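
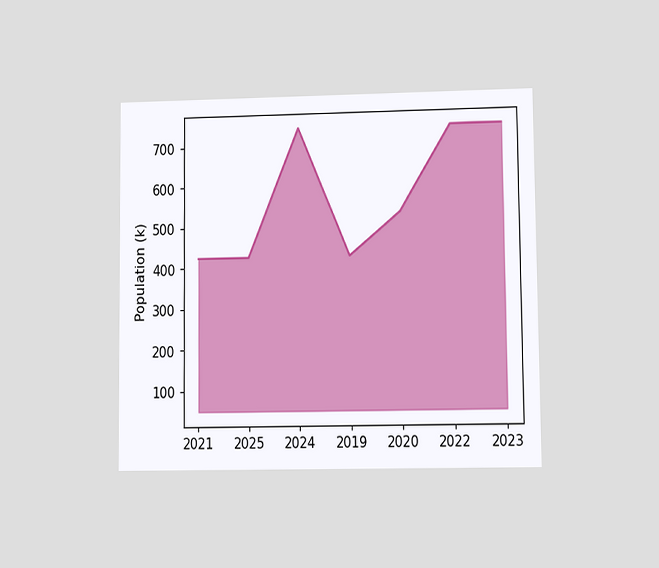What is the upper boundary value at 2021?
424k

The chart is viewed at a slight angle. At 2021 the upper boundary is at 424k.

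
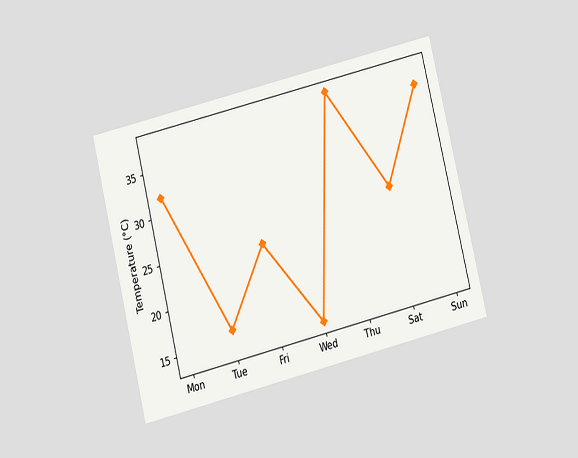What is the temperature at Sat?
26°C

The chart is tilted about 14° counter-clockwise and viewed slightly from below. At Sat, the line is at 26°C.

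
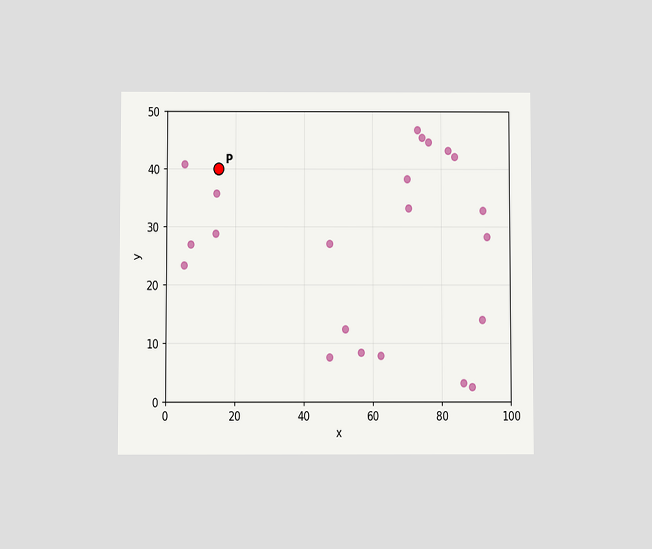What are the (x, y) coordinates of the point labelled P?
The chart is viewed slightly from below. Following the gridlines from P to each axis, P sits at (15, 40).

(15, 40)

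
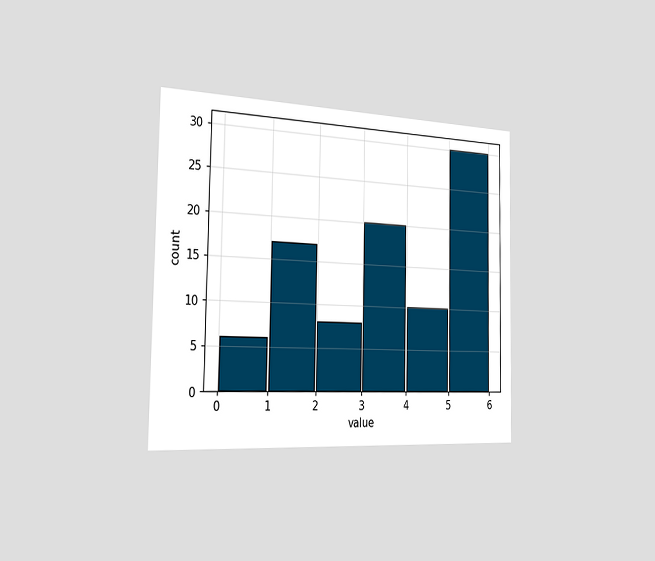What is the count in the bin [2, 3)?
The chart is viewed slightly from the left. The [2, 3) bin has height 8.

8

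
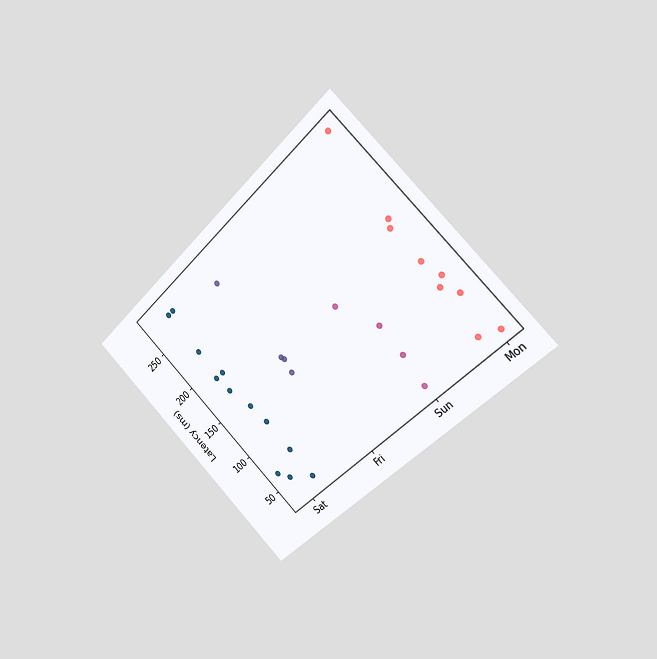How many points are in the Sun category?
The chart is tilted about 45° counter-clockwise and viewed slightly from the right. Counting the markers in the Sun column gives 4.

4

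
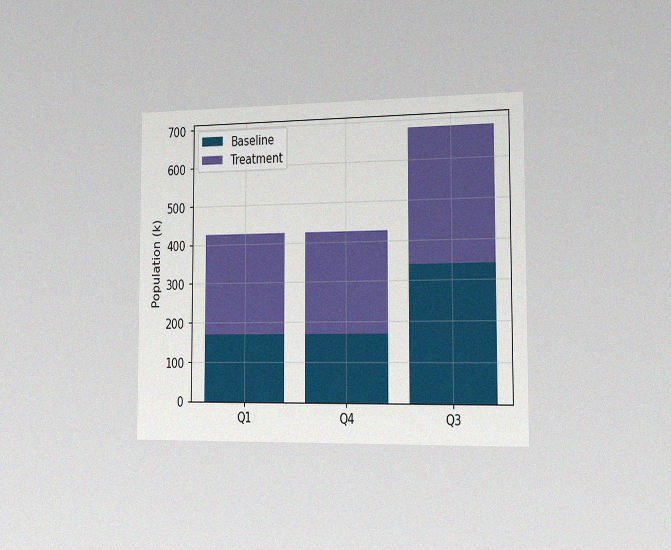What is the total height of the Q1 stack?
The chart is viewed slightly from the right, with some photo noise. The Q1 stack's top reaches 425k on the y-axis.

425k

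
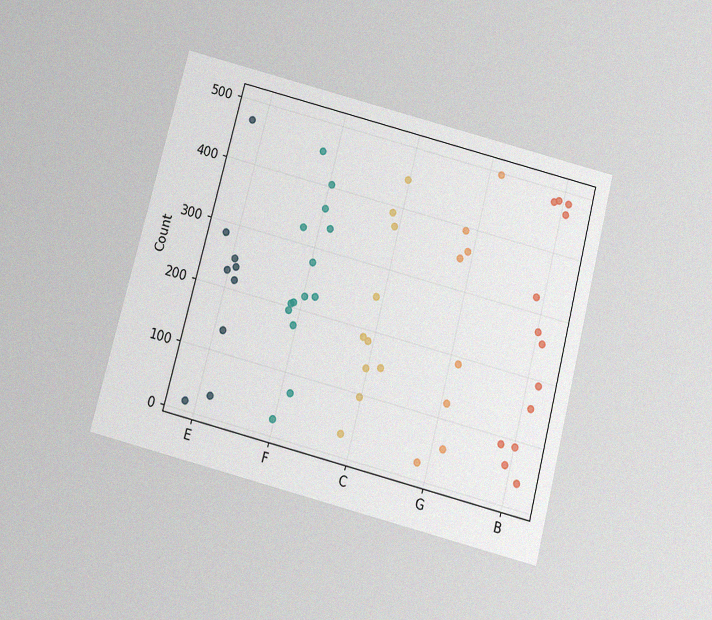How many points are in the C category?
10

The chart is tilted about 14° clockwise and viewed slightly from below, with some photo noise. Counting the markers in the C column gives 10.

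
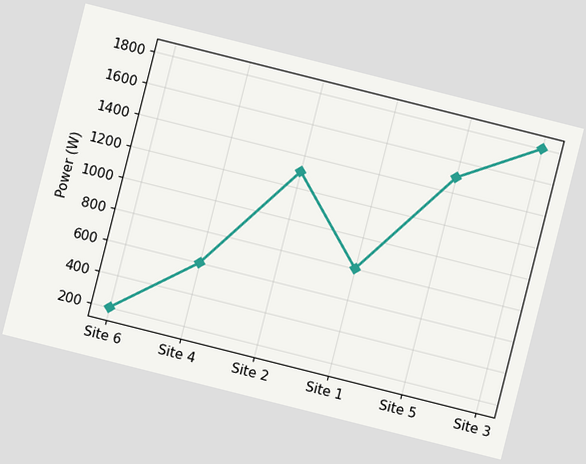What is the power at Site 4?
600W

The chart is tilted about 14° clockwise. At Site 4, the line is at 600W.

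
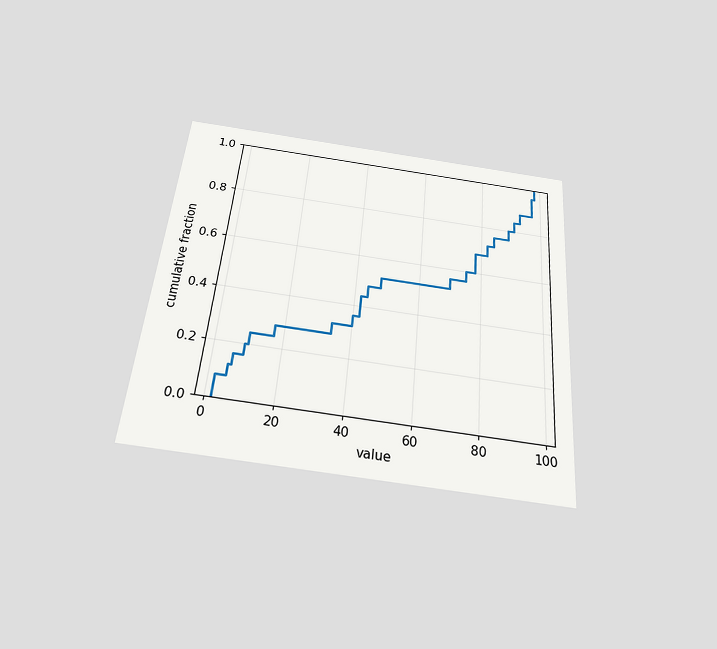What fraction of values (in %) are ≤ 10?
24%

The chart is tilted about 5° clockwise and viewed slightly from below. At x=10 the ECDF step is at 24%.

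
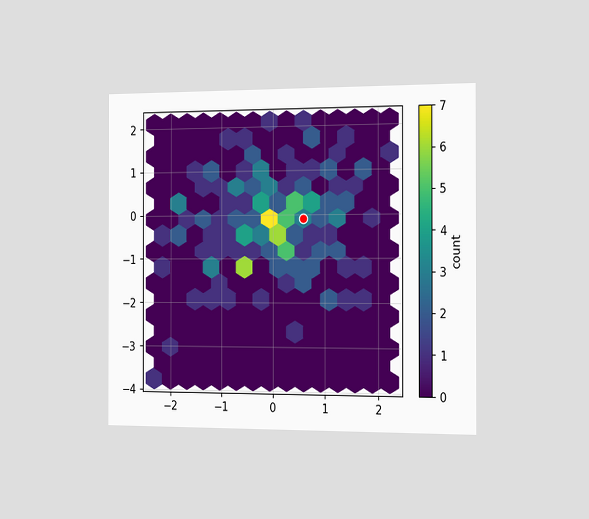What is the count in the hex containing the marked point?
3

The chart is viewed slightly from the right. The marked hex reads 3 on the colorbar.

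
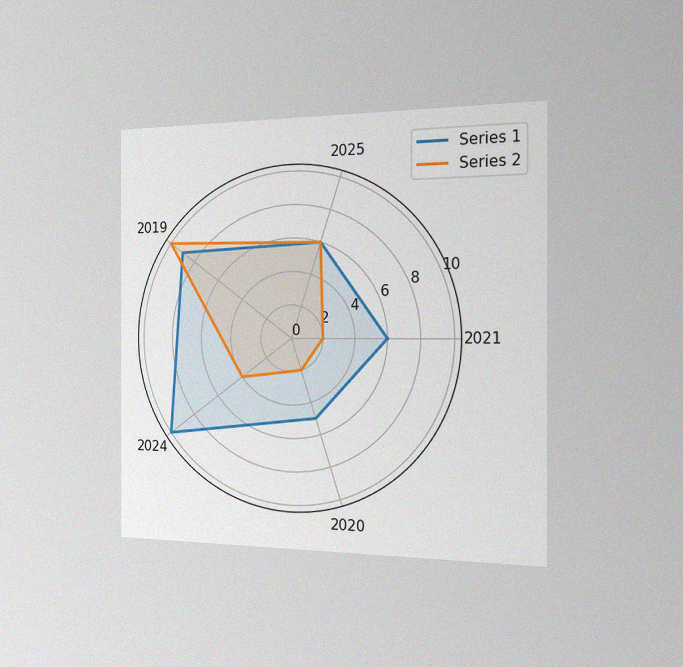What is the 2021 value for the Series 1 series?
6

The chart is viewed slightly from the right, with some photo noise. On the 2021 axis, Series 1 reaches 6.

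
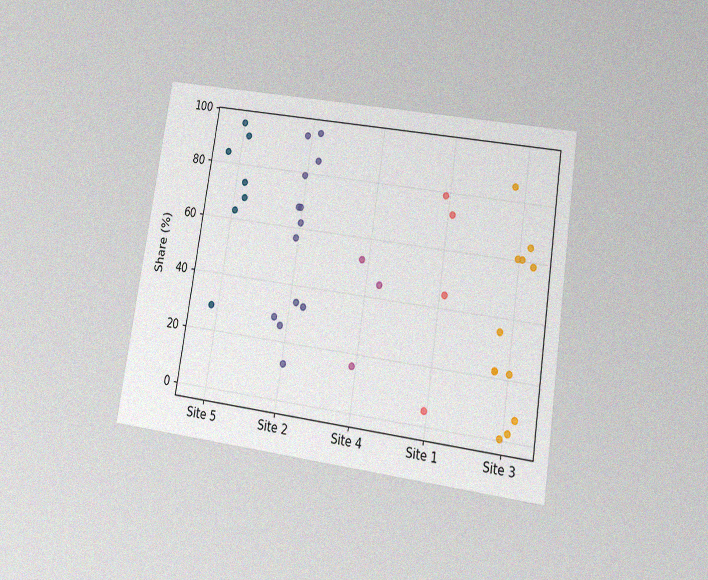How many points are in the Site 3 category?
12

The chart is tilted about 9° clockwise and viewed at a slight angle, with some photo noise. Counting the markers in the Site 3 column gives 12.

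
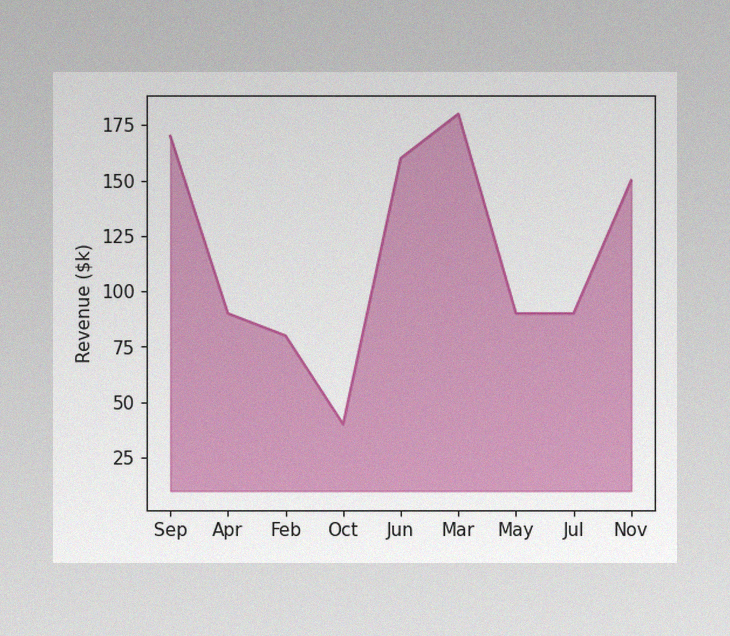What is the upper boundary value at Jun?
The image has some photo noise and uneven lighting. At Jun the upper boundary is at $160k.

$160k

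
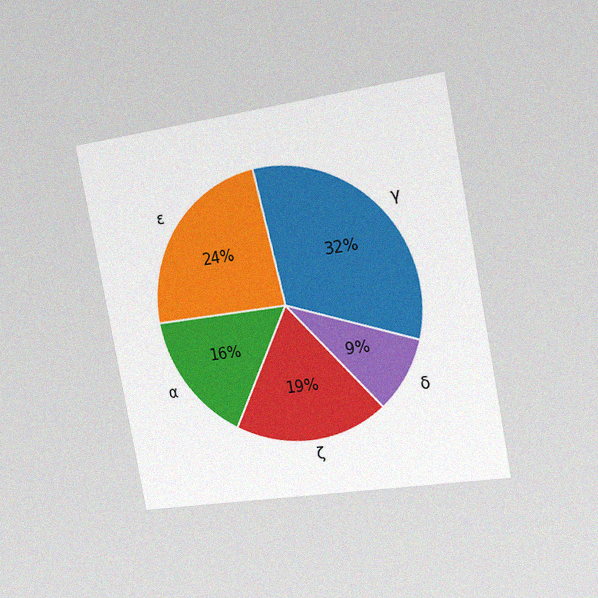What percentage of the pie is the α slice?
The chart is tilted about 11° counter-clockwise and viewed slightly from the right, with some photo noise. The α slice takes up 16% of the pie.

16%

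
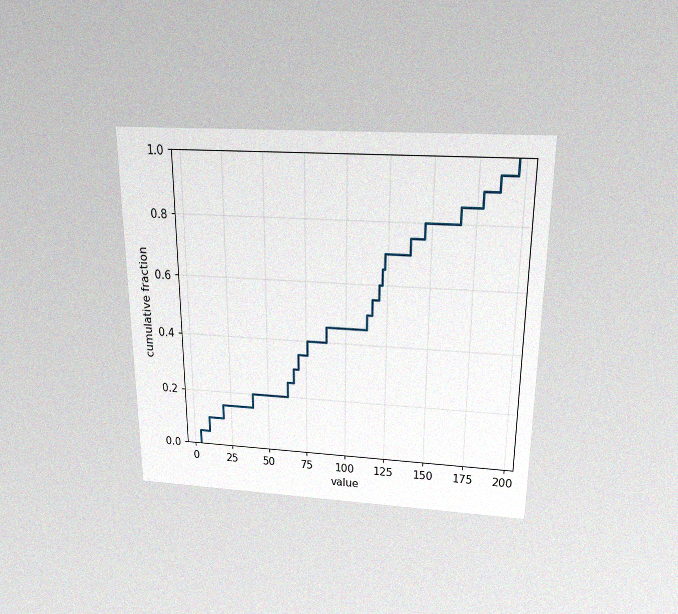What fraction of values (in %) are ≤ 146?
The chart is viewed slightly from above, with some photo noise. At x=146 the ECDF step is at 80%.

80%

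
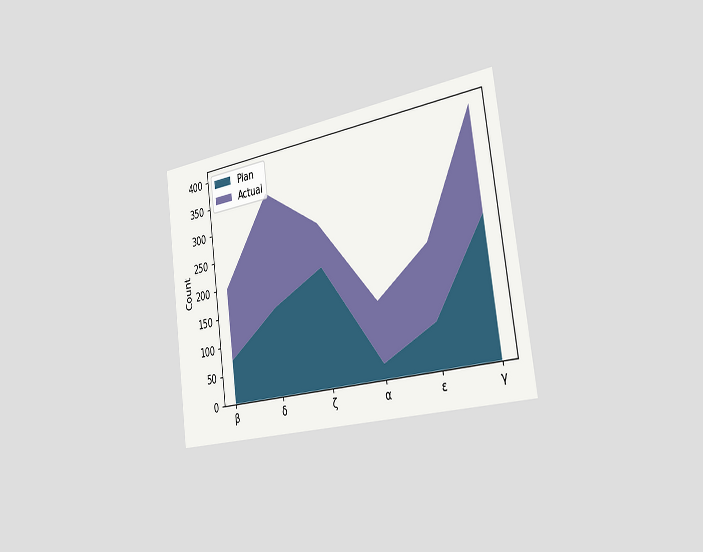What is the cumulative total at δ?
350

The chart is tilted about 8° counter-clockwise and viewed slightly from the right. The stacked total at δ reaches 350.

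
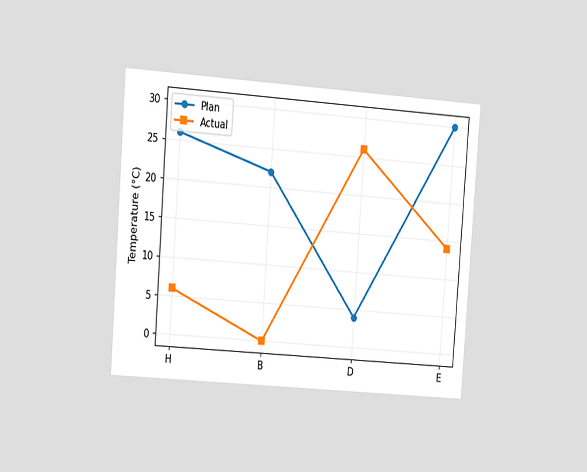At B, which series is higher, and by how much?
Plan, by 22°C

The chart is tilted about 4° clockwise and viewed at a slight angle. At B, Plan sits above the other line by 22°C.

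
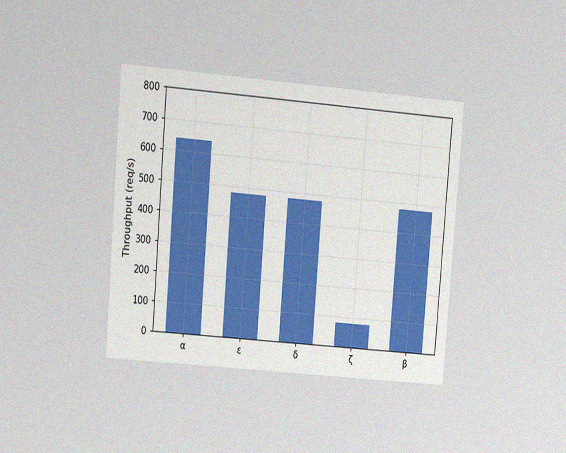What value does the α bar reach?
The chart is tilted about 5° clockwise and viewed at a slight angle, with some photo noise. Reading along the chart's y-axis, the α bar reaches 640req/s.

640req/s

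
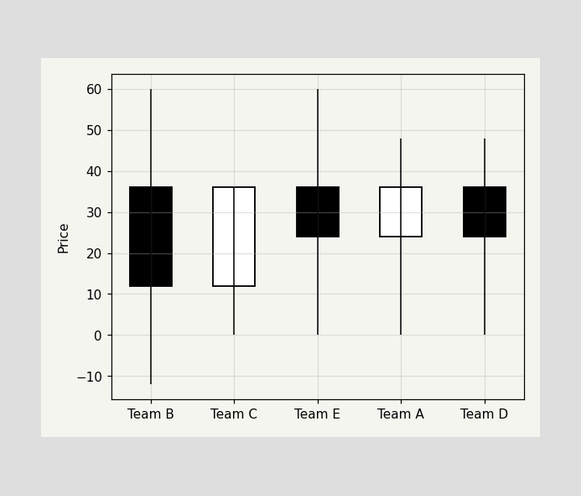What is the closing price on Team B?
The Team B candle closes at 12.

12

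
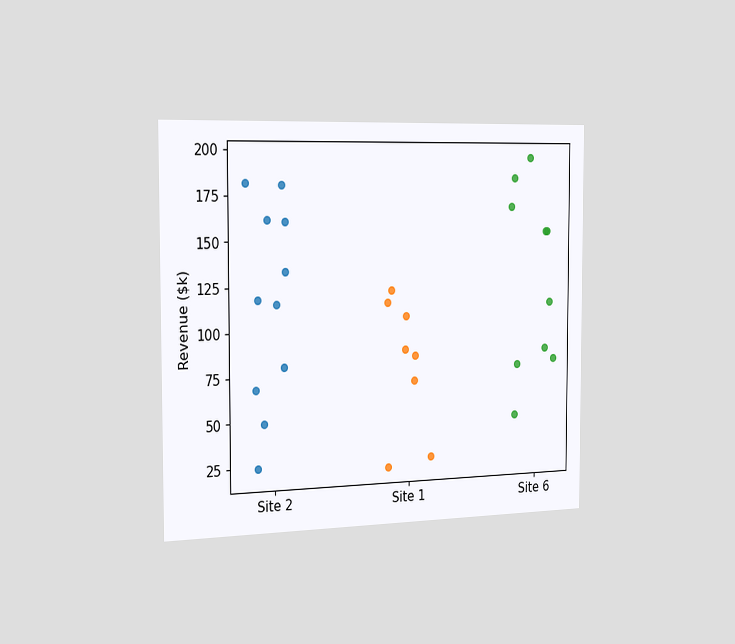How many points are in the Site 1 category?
8

The chart is viewed slightly from the left. Counting the markers in the Site 1 column gives 8.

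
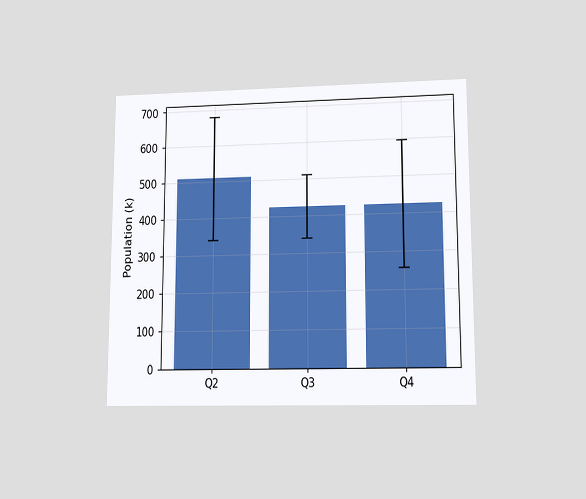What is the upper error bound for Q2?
The chart is viewed at a slight angle. The Q2 bar's upper whisker reaches 680k.

680k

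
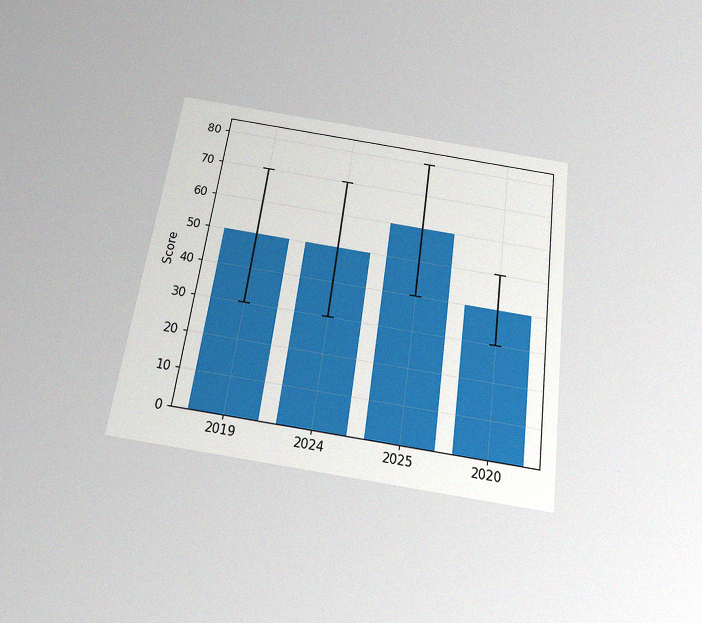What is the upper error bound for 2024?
70

The chart is tilted about 8° clockwise and viewed slightly from below, with some photo noise. The 2024 bar's upper whisker reaches 70.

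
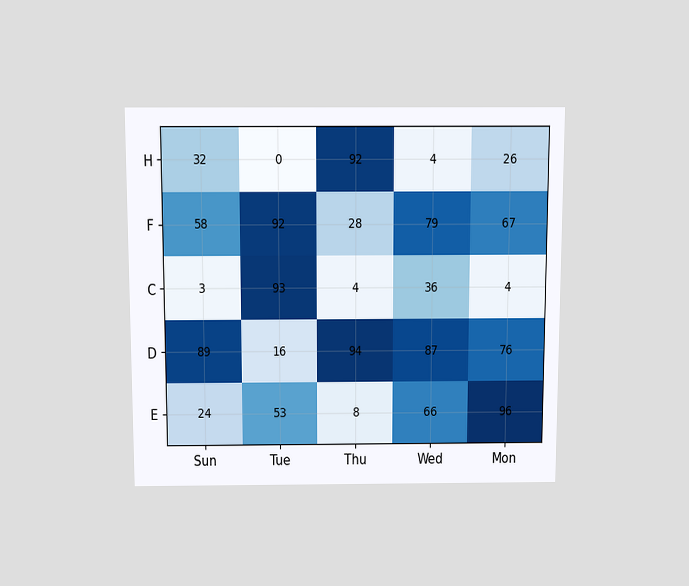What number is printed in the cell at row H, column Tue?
0

The chart is viewed slightly from above. The (H, Tue) cell reads 0.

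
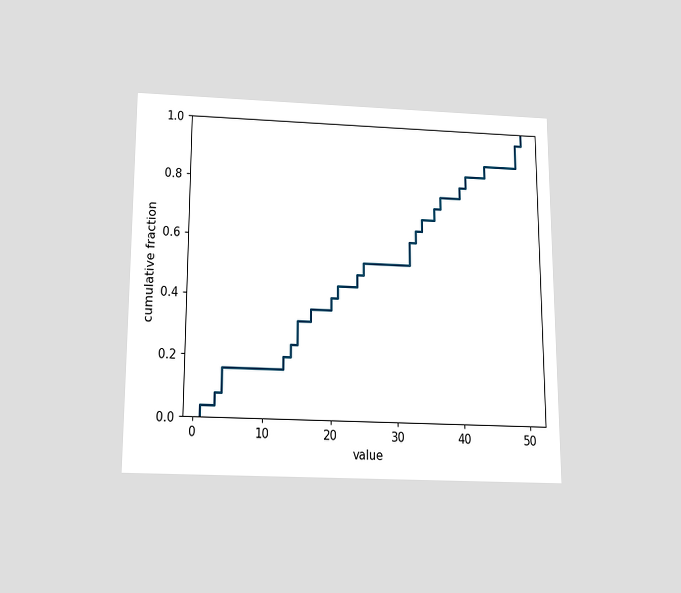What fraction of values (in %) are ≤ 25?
The chart is viewed slightly from below. At x=25 the ECDF step is at 52%.

52%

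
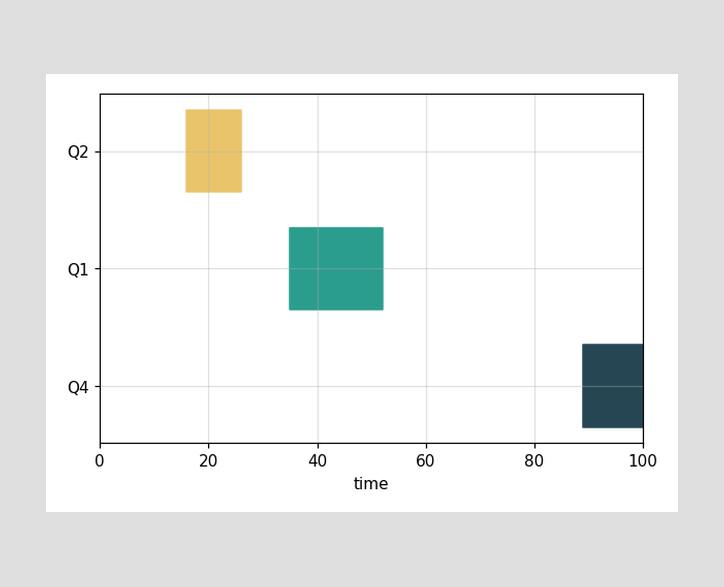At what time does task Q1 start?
The Q1 bar begins at t=35.

35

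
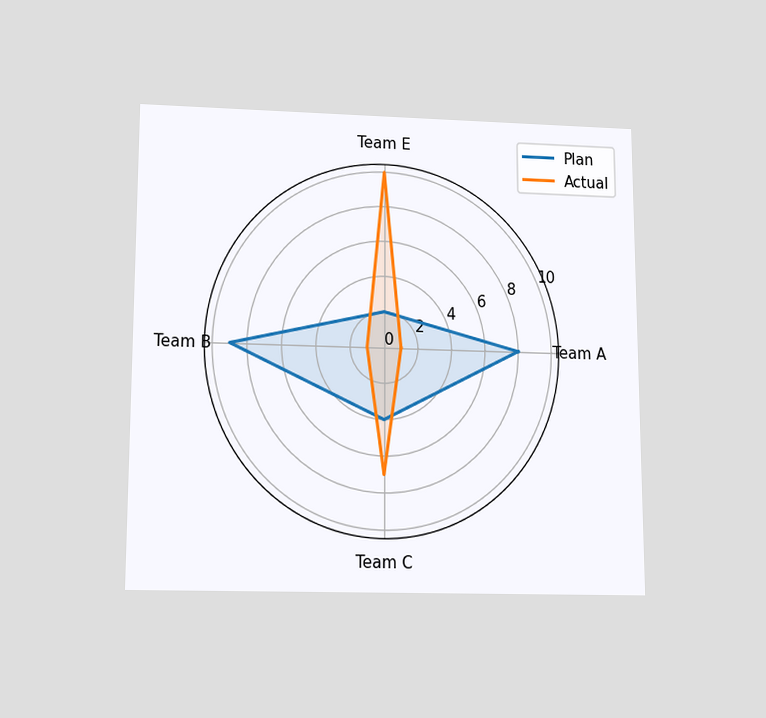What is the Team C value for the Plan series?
4

The chart is viewed slightly from below. On the Team C axis, Plan reaches 4.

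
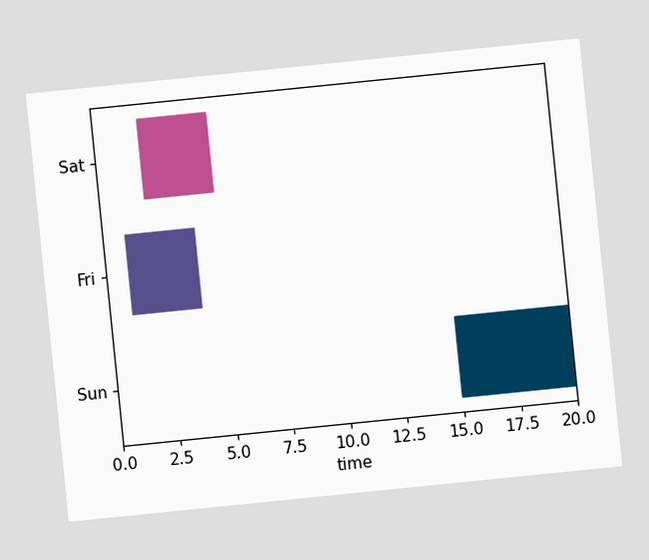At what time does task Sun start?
15

The chart is tilted about 6° counter-clockwise. The Sun bar begins at t=15.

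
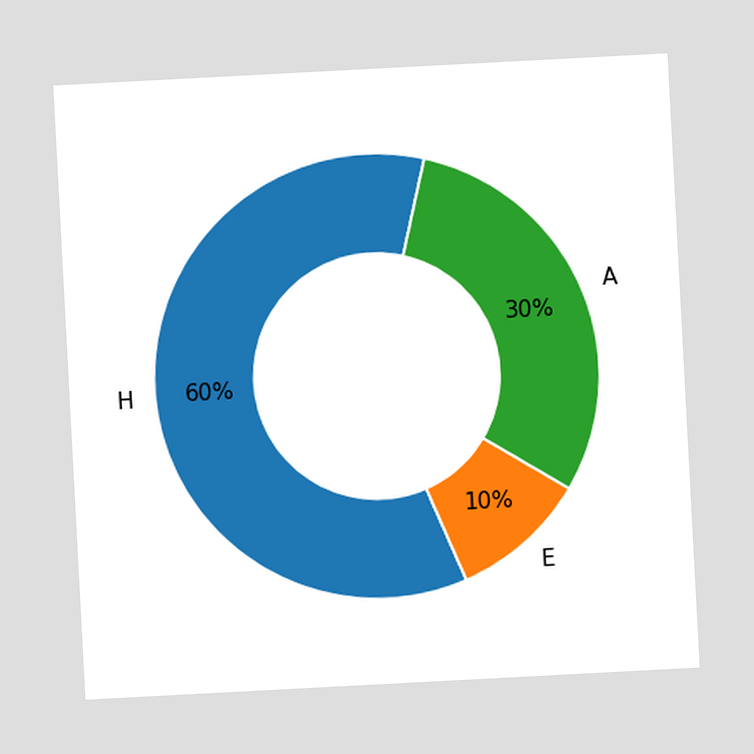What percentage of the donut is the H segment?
60%

The chart is tilted about 3° counter-clockwise. The H segment takes up 60% of the ring.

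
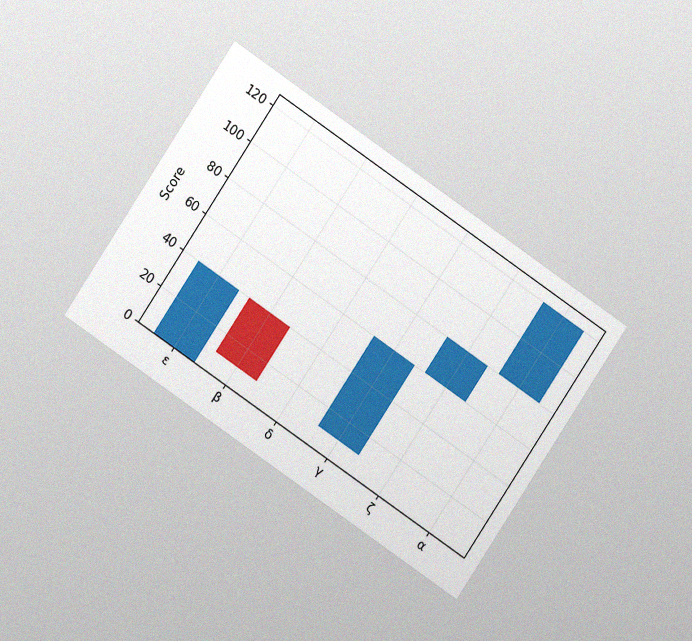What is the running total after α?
120

The chart is tilted about 34° clockwise and viewed at a slight angle, with some photo noise. After α the running total reaches 120.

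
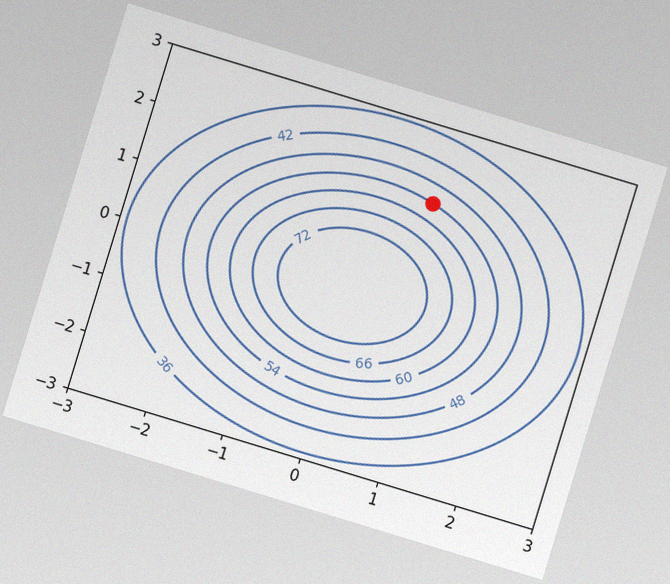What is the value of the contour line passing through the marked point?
The chart is tilted about 17° clockwise, with some photo noise. The marked point sits on the contour labelled 54.

54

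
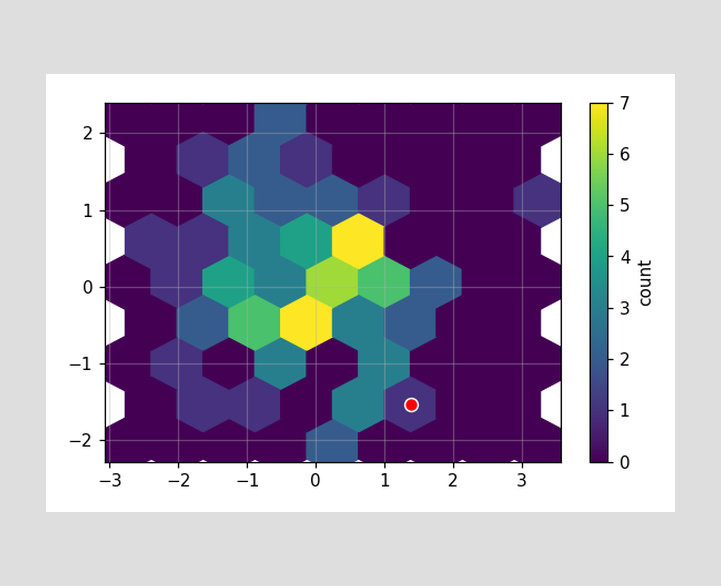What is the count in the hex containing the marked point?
1

The marked hex reads 1 on the colorbar.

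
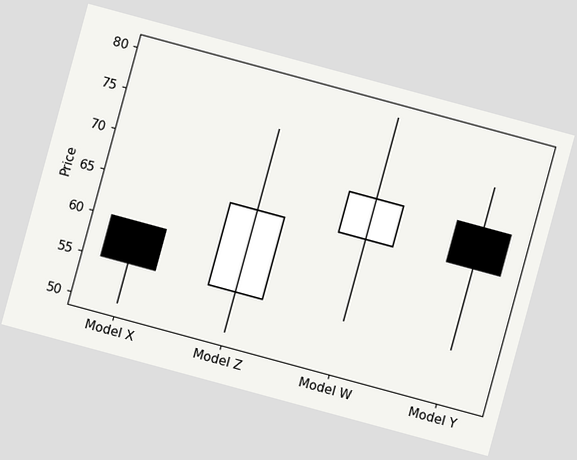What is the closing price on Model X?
55

The chart is tilted about 15° clockwise. The Model X candle closes at 55.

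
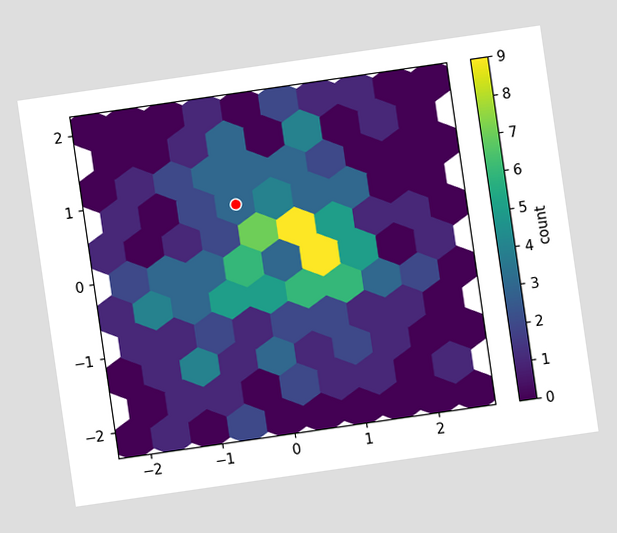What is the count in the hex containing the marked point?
The chart is tilted about 8° counter-clockwise. The marked hex reads 3 on the colorbar.

3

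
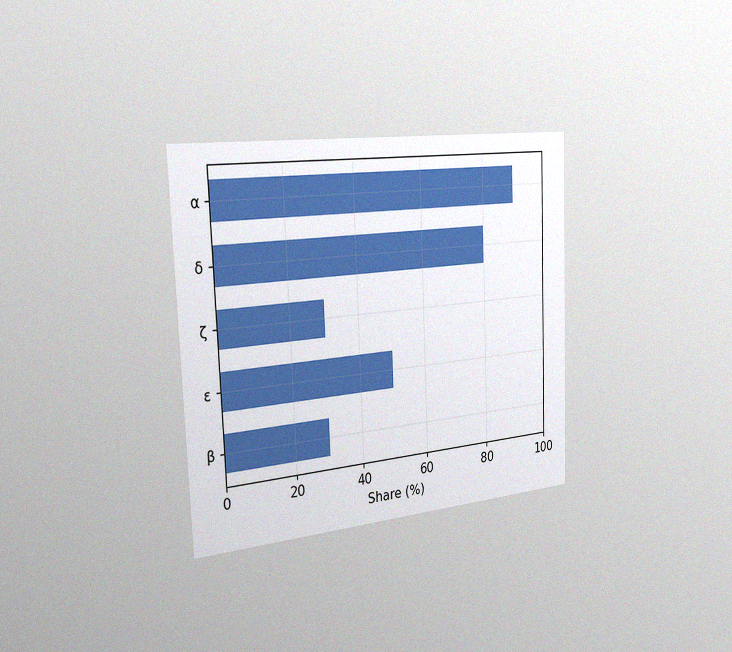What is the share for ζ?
The chart is tilted about 2° counter-clockwise and viewed slightly from the left, with some photo noise. Reading along the chart's x-axis, the ζ bar reaches 30%.

30%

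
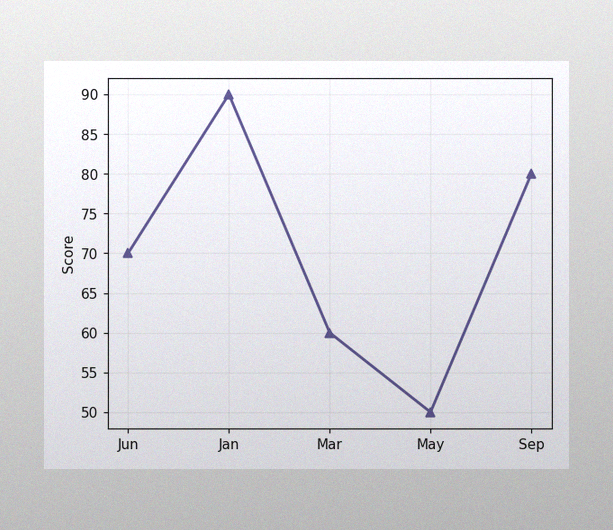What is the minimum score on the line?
50

The image has some photo noise and uneven lighting. The lowest point is at May, and reading across to the y-axis gives 50.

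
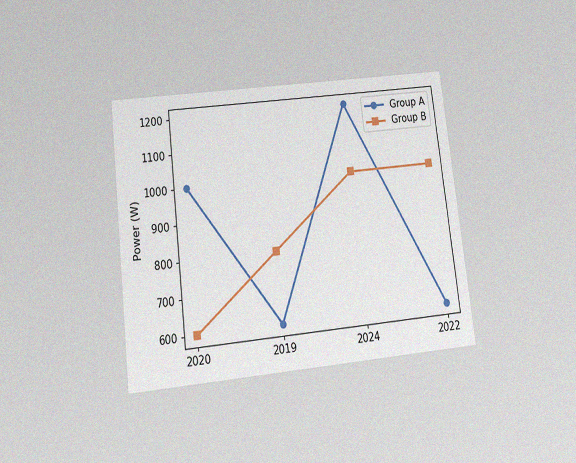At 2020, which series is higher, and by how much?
The chart is tilted about 7° counter-clockwise and viewed slightly from below, with some photo noise. At 2020, Group A sits above the other line by 400W.

Group A, by 400W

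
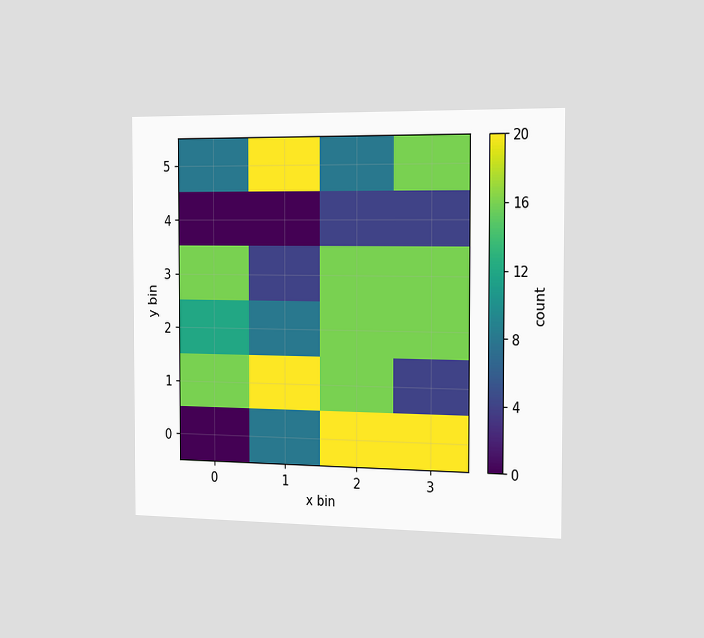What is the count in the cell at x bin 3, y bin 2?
16

The chart is viewed slightly from the right. Matching the cell (3, 2) against the colorbar gives 16.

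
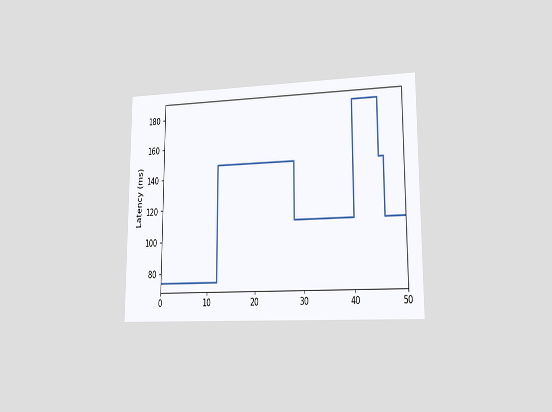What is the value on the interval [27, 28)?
The chart is viewed slightly from the right. On [27, 28) the step sits at 148ms.

148ms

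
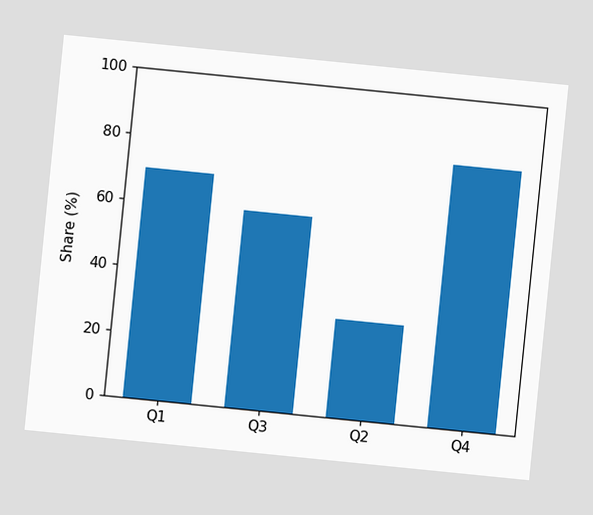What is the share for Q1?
The chart is tilted about 6° clockwise. Reading along the chart's y-axis, the Q1 bar reaches 70%.

70%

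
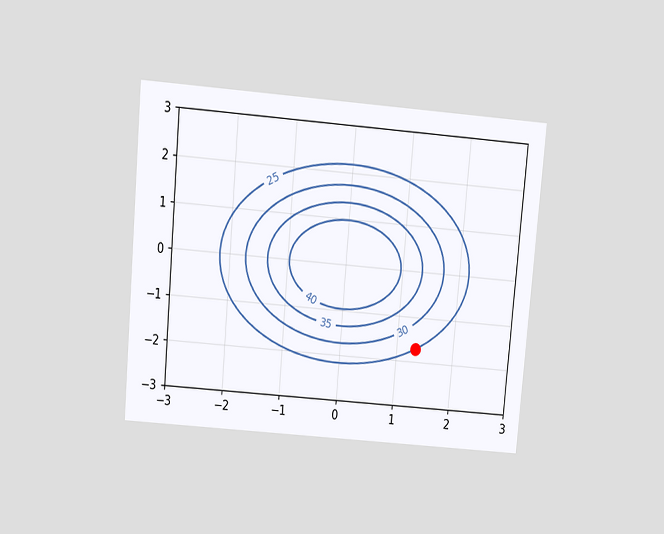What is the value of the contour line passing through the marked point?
The chart is tilted about 5° clockwise and viewed slightly from above. The marked point sits on the contour labelled 25.

25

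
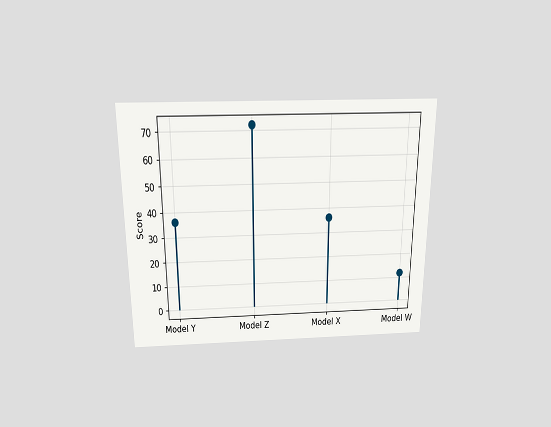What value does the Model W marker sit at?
The chart is viewed slightly from above. The Model W marker sits at 12.

12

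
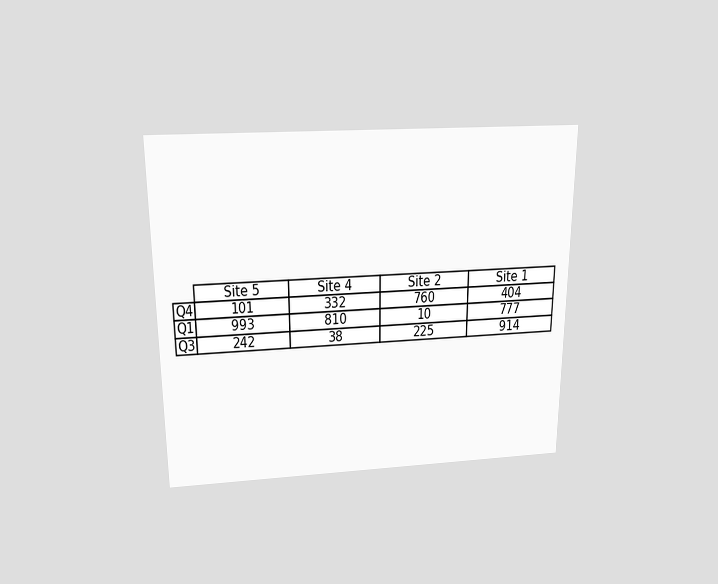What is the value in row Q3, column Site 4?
38

The chart is viewed slightly from above. The (Q3, Site 4) cell reads 38.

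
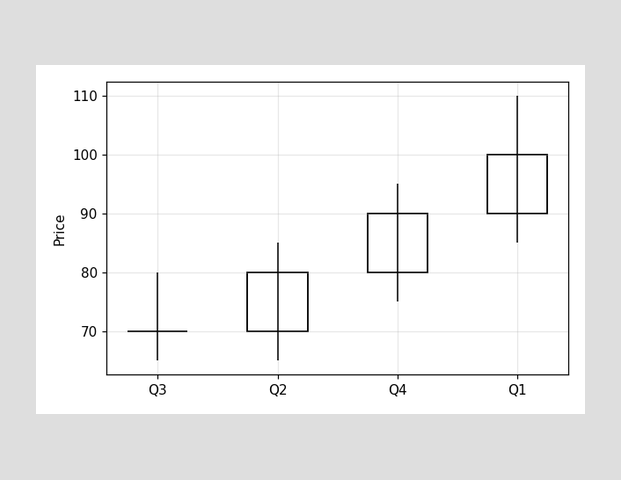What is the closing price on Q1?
The Q1 candle closes at 100.

100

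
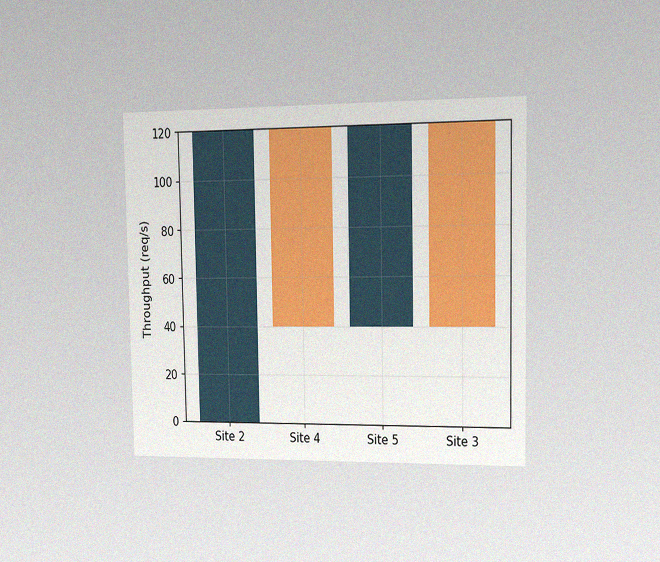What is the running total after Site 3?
40req/s

The chart is viewed slightly from the right, with some photo noise. After Site 3 the running total reaches 40req/s.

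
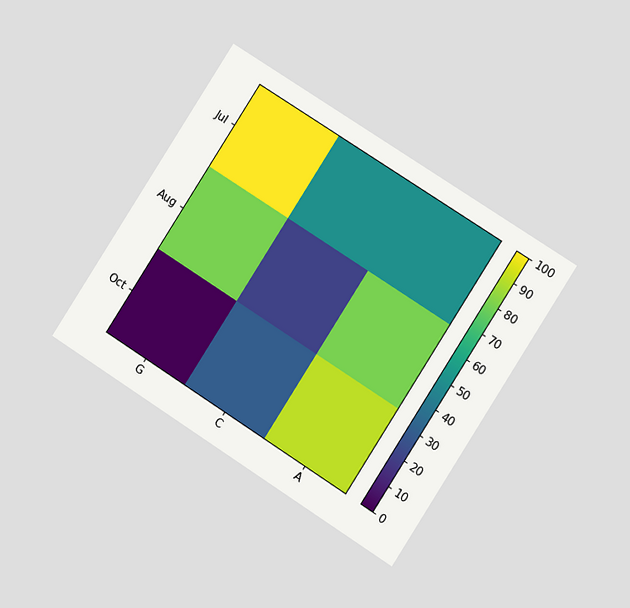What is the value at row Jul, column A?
The chart is tilted about 33° clockwise and viewed at a slight angle. Matching cell (Jul, A) against the colorbar gives 50.

50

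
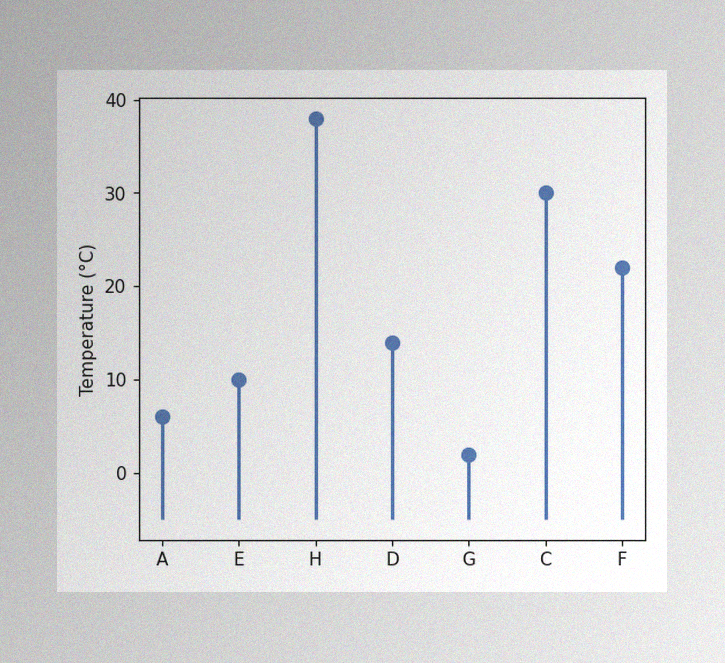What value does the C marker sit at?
30°C

The image has some photo noise and uneven lighting. The C marker sits at 30°C.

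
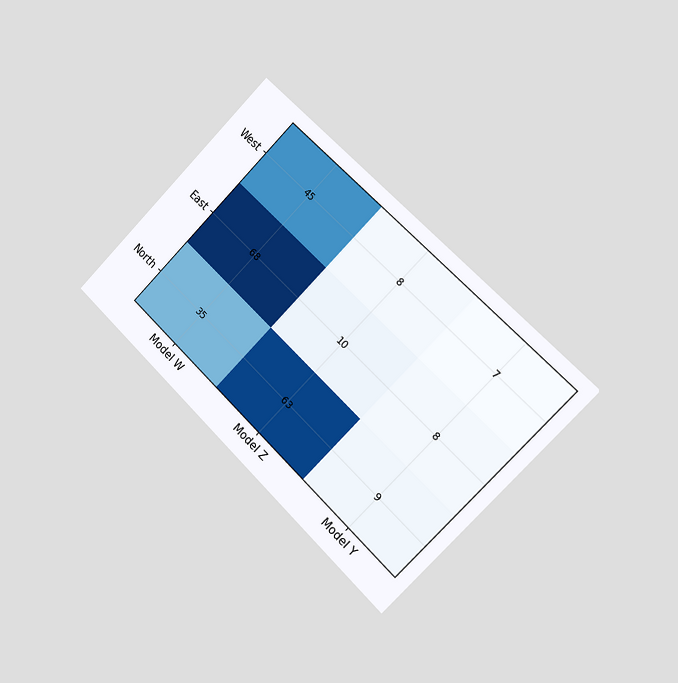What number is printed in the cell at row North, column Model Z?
The chart is tilted about 45° clockwise and viewed slightly from the right. The (North, Model Z) cell reads 63.

63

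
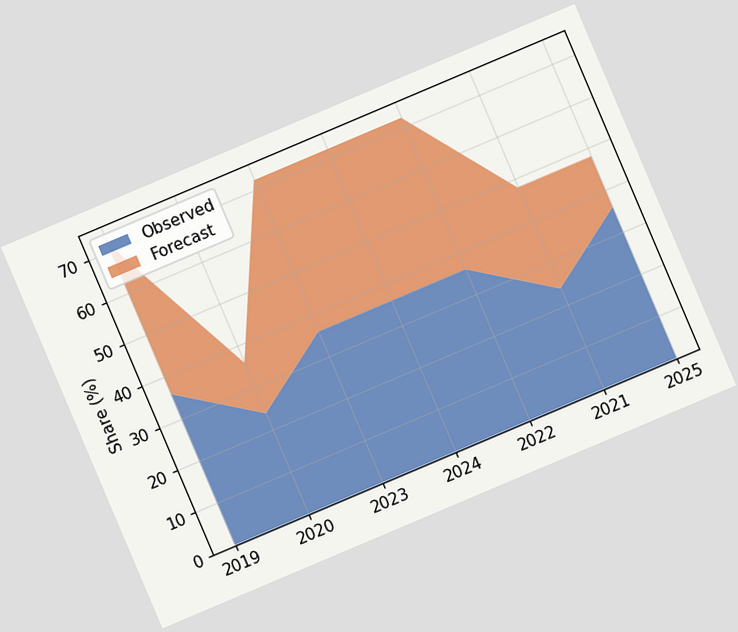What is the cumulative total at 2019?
The chart is tilted about 23° counter-clockwise. The stacked total at 2019 reaches 72%.

72%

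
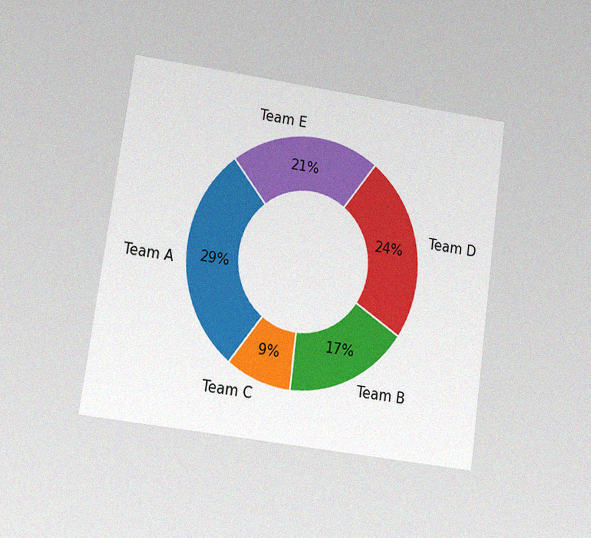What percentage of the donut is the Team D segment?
The chart is tilted about 8° clockwise and viewed at a slight angle, with some photo noise. The Team D segment takes up 24% of the ring.

24%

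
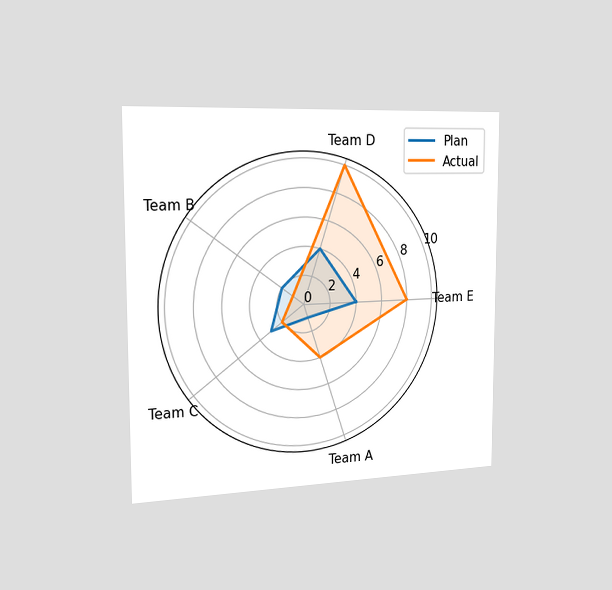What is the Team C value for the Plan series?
The chart is viewed slightly from the left. On the Team C axis, Plan reaches 3.

3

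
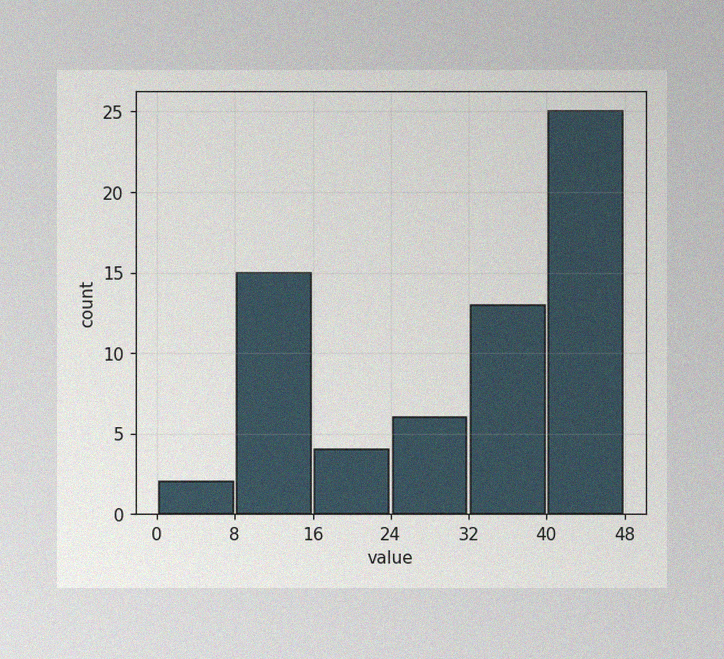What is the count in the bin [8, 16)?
15

The image has some photo noise and uneven lighting. The [8, 16) bin has height 15.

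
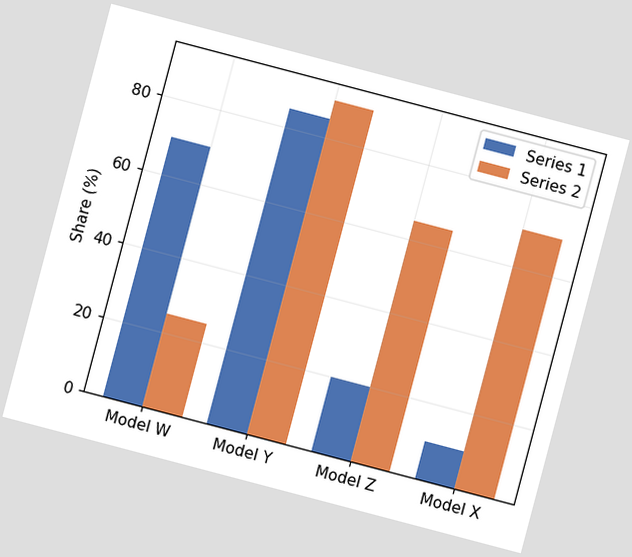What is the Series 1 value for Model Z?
The chart is tilted about 15° clockwise. The Series 1 bar at Model Z reaches 20% on the y-axis.

20%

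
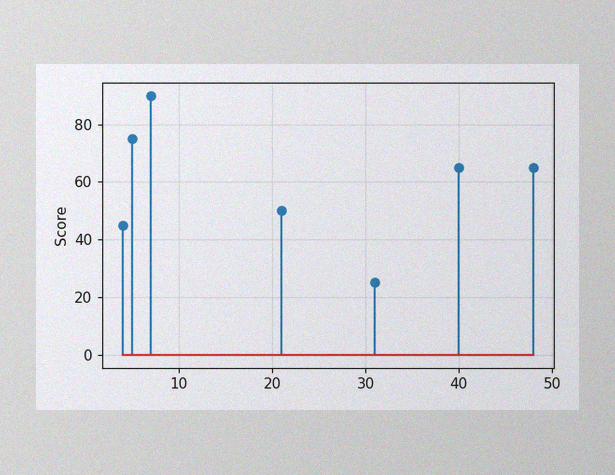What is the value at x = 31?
The image has some photo noise and uneven lighting. The stem at x=31 reaches 25.

25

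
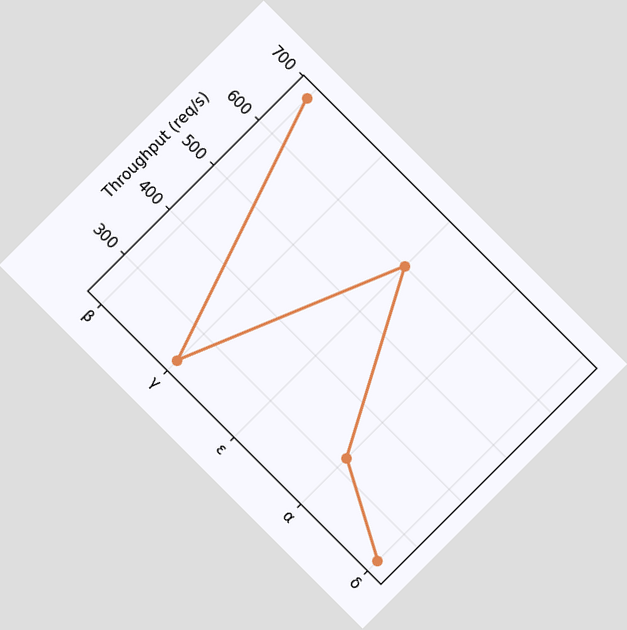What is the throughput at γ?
The chart is tilted about 45° clockwise. At γ, the line is at 240req/s.

240req/s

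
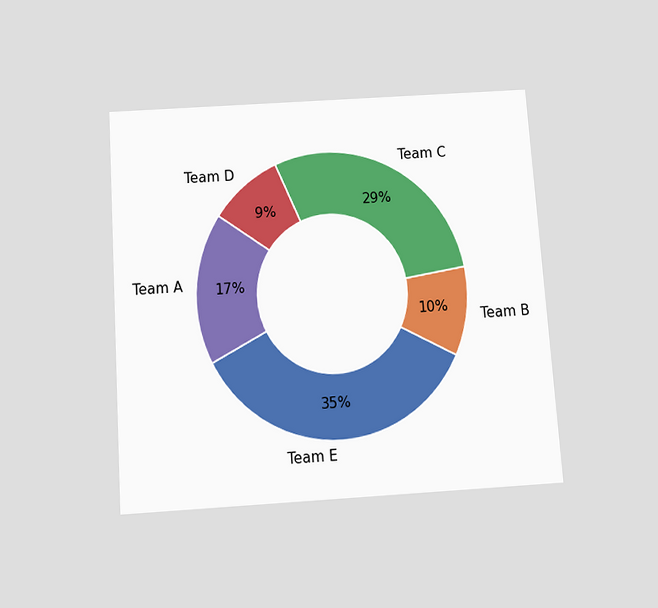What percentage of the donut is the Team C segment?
The chart is tilted about 4° counter-clockwise and viewed slightly from below. The Team C segment takes up 29% of the ring.

29%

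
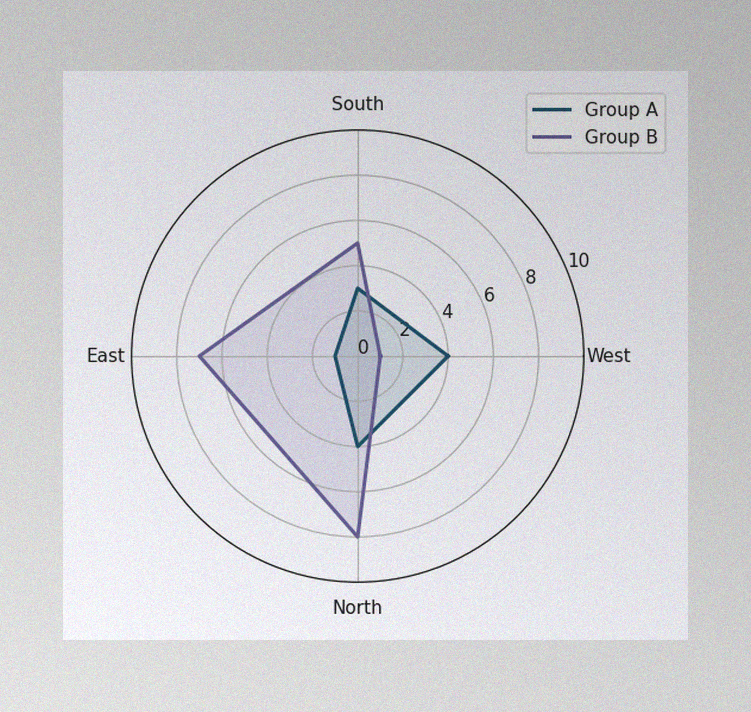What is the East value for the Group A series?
The image has some photo noise and uneven lighting. On the East axis, Group A reaches 1.

1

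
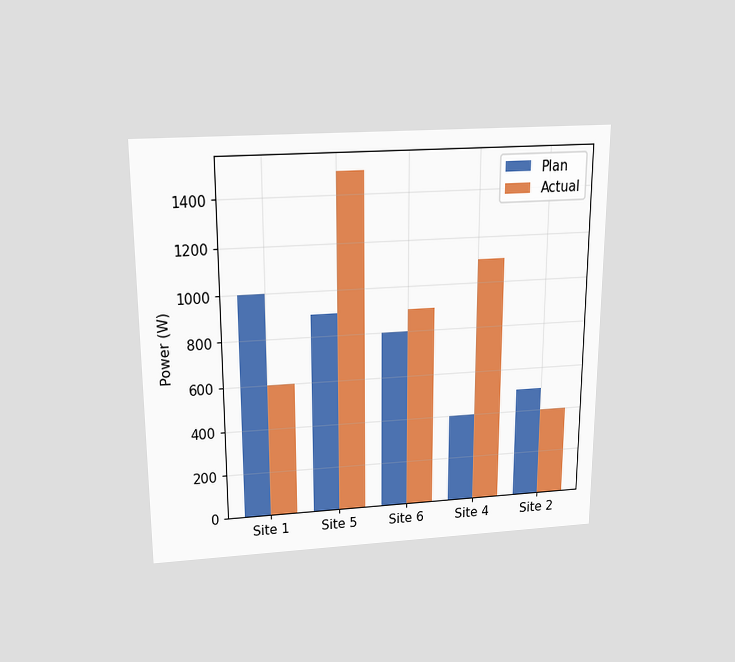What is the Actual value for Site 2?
400W

The chart is viewed slightly from above. The Actual bar at Site 2 reaches 400W on the y-axis.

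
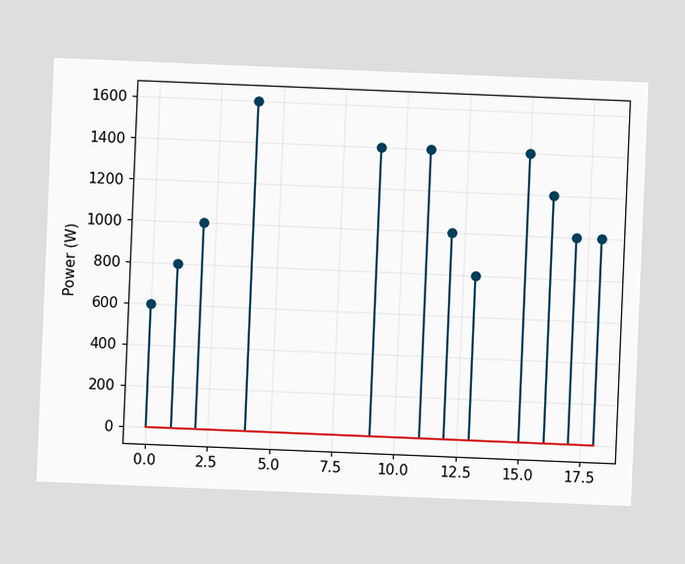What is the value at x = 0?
The chart is tilted about 2° clockwise. The stem at x=0 reaches 600W.

600W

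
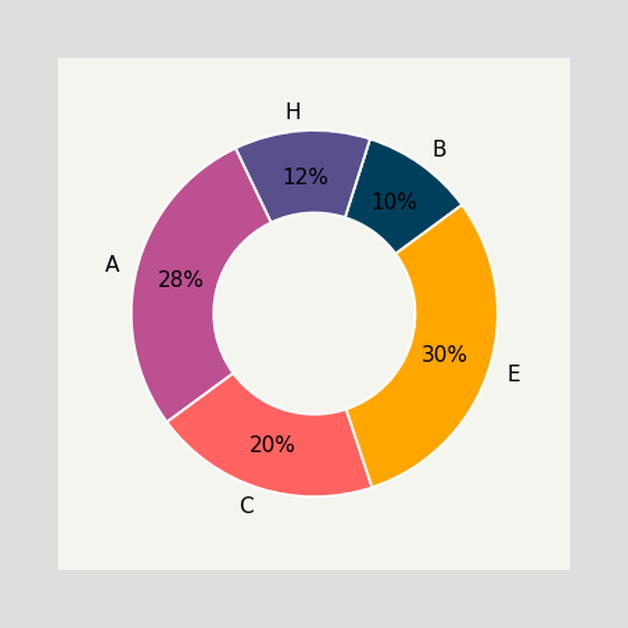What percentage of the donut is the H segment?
The H segment takes up 12% of the ring.

12%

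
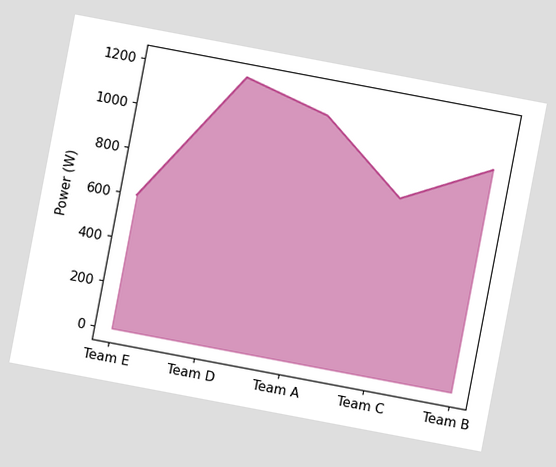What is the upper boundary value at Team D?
1200W

The chart is tilted about 11° clockwise. At Team D the upper boundary is at 1200W.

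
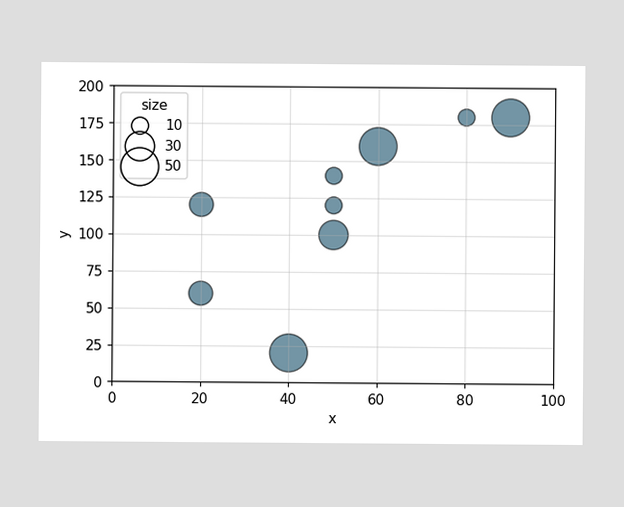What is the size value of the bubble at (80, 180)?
10

Matching the bubble at (80, 180) against the size legend gives 10.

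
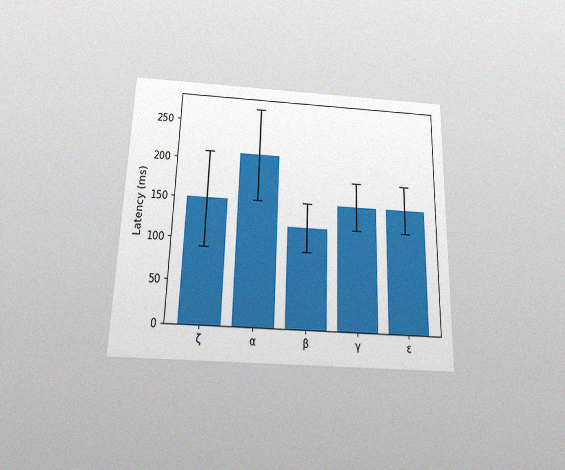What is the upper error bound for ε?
180ms

The chart is viewed slightly from below, with some photo noise. The ε bar's upper whisker reaches 180ms.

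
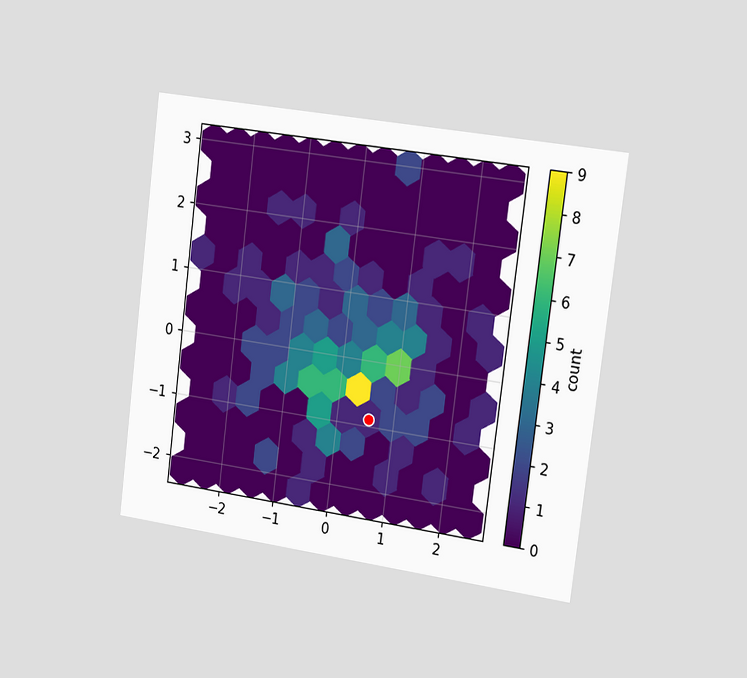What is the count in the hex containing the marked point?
The chart is tilted about 7° clockwise and viewed slightly from the right. The marked hex reads 1 on the colorbar.

1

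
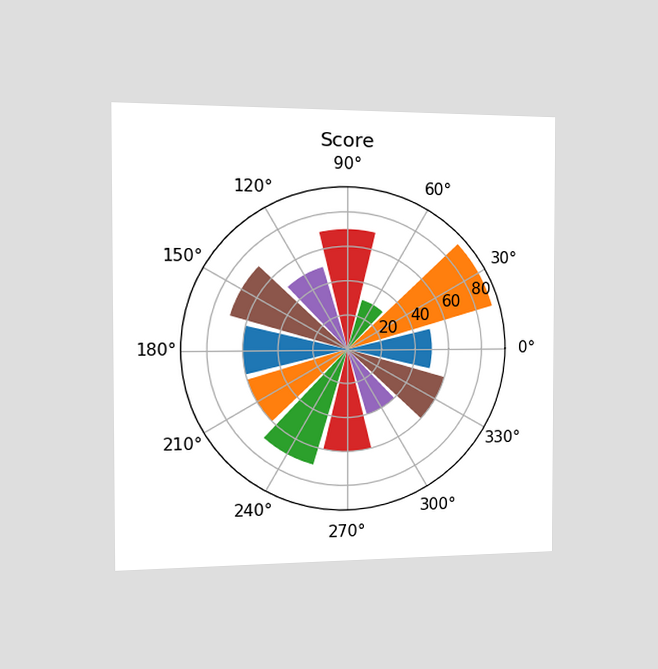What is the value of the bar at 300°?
40

The chart is viewed slightly from the left. The bar at 300° reaches 40 on the radial axis.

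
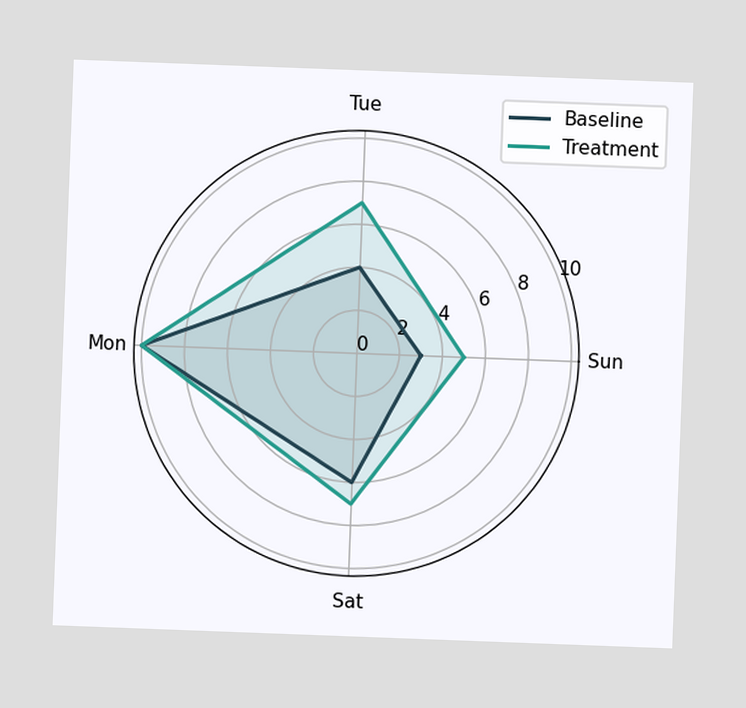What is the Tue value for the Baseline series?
4

The chart is tilted about 2° clockwise. On the Tue axis, Baseline reaches 4.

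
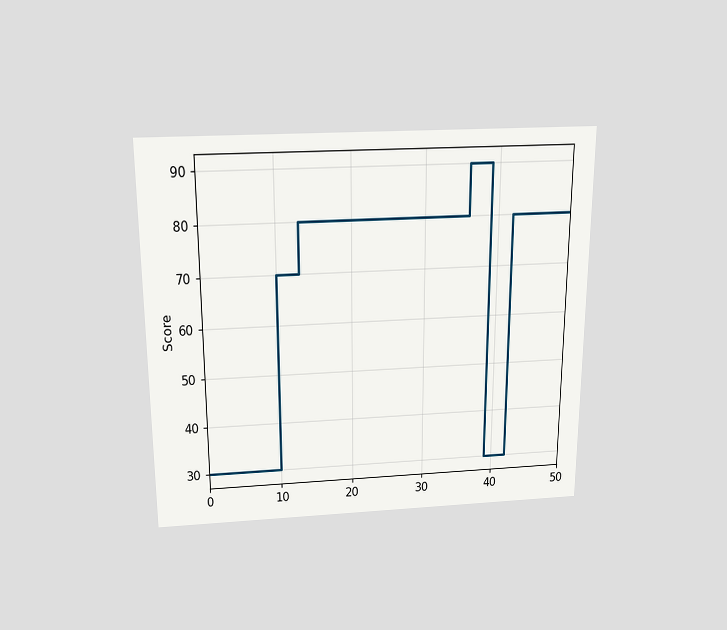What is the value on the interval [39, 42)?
The chart is viewed slightly from above. On [39, 42) the step sits at 30.

30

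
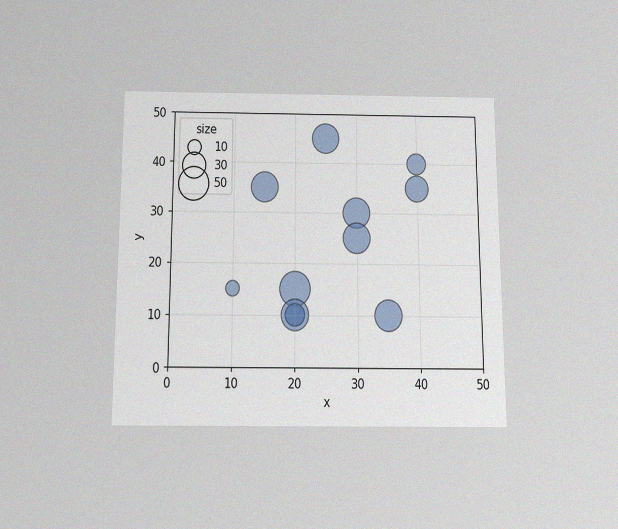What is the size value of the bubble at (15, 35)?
40

The chart is viewed slightly from below, with some photo noise. Matching the bubble at (15, 35) against the size legend gives 40.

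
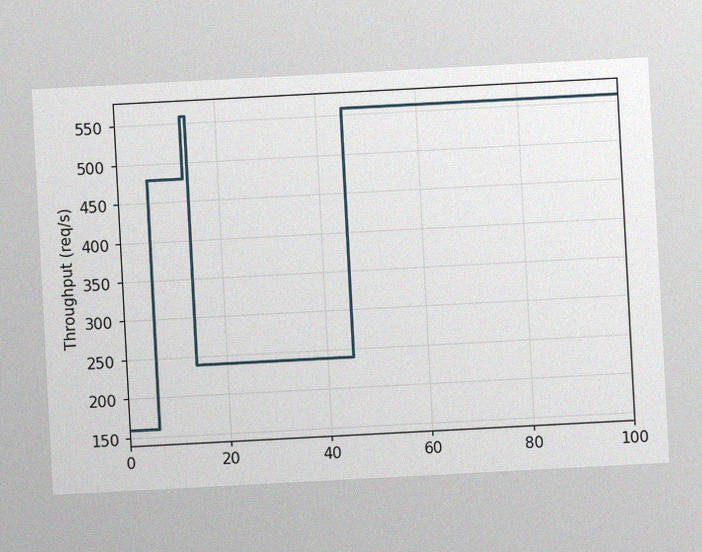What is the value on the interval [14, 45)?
The chart is tilted about 3° counter-clockwise, with some photo noise. On [14, 45) the step sits at 240req/s.

240req/s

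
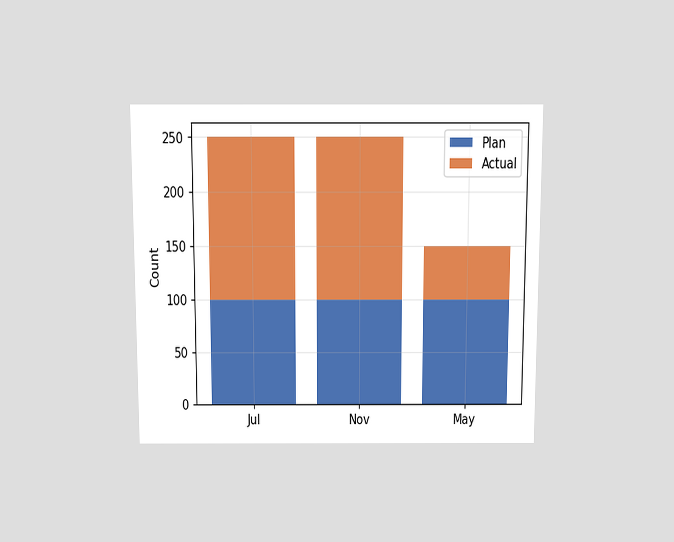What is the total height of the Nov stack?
The chart is viewed slightly from above. The Nov stack's top reaches 250 on the y-axis.

250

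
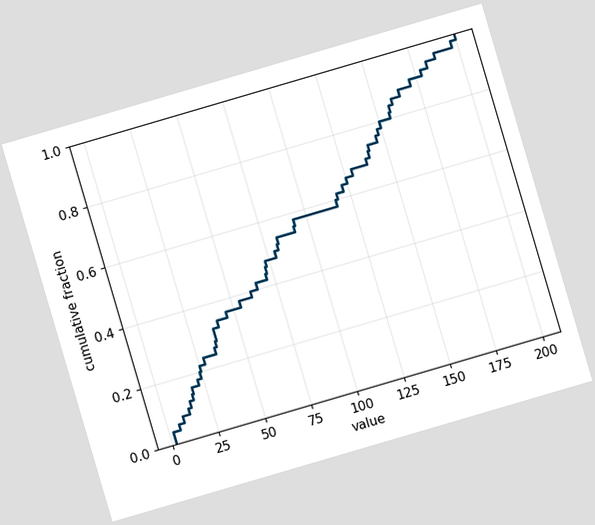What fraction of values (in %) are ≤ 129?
68%

The chart is tilted about 16° counter-clockwise. At x=129 the ECDF step is at 68%.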